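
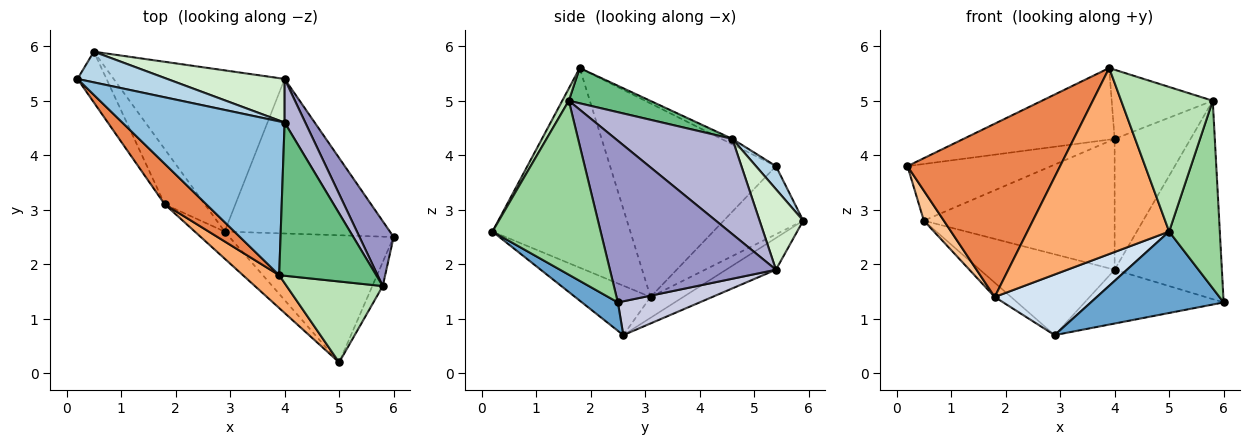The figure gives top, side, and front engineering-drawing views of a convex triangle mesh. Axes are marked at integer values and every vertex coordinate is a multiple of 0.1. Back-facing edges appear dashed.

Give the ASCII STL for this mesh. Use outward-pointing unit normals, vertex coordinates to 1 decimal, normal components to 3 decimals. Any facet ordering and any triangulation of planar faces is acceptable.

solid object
 facet normal 0.144 -0.534 -0.833
  outer loop
   vertex 2.9 2.6 0.7
   vertex 6.0 2.5 1.3
   vertex 5.0 0.2 2.6
  endloop
 endfacet
 facet normal -0.030 0.422 0.906
  outer loop
   vertex 4.0 4.6 4.3
   vertex 0.2 5.4 3.8
   vertex 3.9 1.8 5.6
  endloop
 endfacet
 facet normal 0.122 0.873 0.473
  outer loop
   vertex 0.5 5.9 2.8
   vertex 0.2 5.4 3.8
   vertex 4.0 4.6 4.3
  endloop
 endfacet
 facet normal -0.559 -0.757 -0.338
  outer loop
   vertex 1.8 3.1 1.4
   vertex 2.9 2.6 0.7
   vertex 5.0 0.2 2.6
  endloop
 endfacet
 facet normal -0.727 -0.669 0.156
  outer loop
   vertex 1.8 3.1 1.4
   vertex 3.9 1.8 5.6
   vertex 0.2 5.4 3.8
  endloop
 endfacet
 facet normal -0.692 -0.711 0.126
  outer loop
   vertex 1.8 3.1 1.4
   vertex 5.0 0.2 2.6
   vertex 3.9 1.8 5.6
  endloop
 endfacet
 facet normal -0.896 -0.225 -0.382
  outer loop
   vertex 1.8 3.1 1.4
   vertex 0.2 5.4 3.8
   vertex 0.5 5.9 2.8
  endloop
 endfacet
 facet normal -0.449 0.224 -0.865
  outer loop
   vertex 1.8 3.1 1.4
   vertex 0.5 5.9 2.8
   vertex 2.9 2.6 0.7
  endloop
 endfacet
 facet normal 0.314 0.391 0.865
  outer loop
   vertex 5.8 1.6 5.0
   vertex 4.0 4.6 4.3
   vertex 3.9 1.8 5.6
  endloop
 endfacet
 facet normal 0.904 -0.424 -0.054
  outer loop
   vertex 5.8 1.6 5.0
   vertex 5.0 0.2 2.6
   vertex 6.0 2.5 1.3
  endloop
 endfacet
 facet normal 0.062 -0.871 0.487
  outer loop
   vertex 5.8 1.6 5.0
   vertex 3.9 1.8 5.6
   vertex 5.0 0.2 2.6
  endloop
 endfacet
 facet normal 0.212 0.927 0.309
  outer loop
   vertex 4.0 5.4 1.9
   vertex 0.5 5.9 2.8
   vertex 4.0 4.6 4.3
  endloop
 endfacet
 facet normal 0.827 0.534 0.175
  outer loop
   vertex 4.0 5.4 1.9
   vertex 5.8 1.6 5.0
   vertex 6.0 2.5 1.3
  endloop
 endfacet
 facet normal 0.825 0.537 0.179
  outer loop
   vertex 4.0 5.4 1.9
   vertex 4.0 4.6 4.3
   vertex 5.8 1.6 5.0
  endloop
 endfacet
 facet normal 0.190 0.323 -0.927
  outer loop
   vertex 4.0 5.4 1.9
   vertex 6.0 2.5 1.3
   vertex 2.9 2.6 0.7
  endloop
 endfacet
 facet normal -0.164 0.442 -0.882
  outer loop
   vertex 4.0 5.4 1.9
   vertex 2.9 2.6 0.7
   vertex 0.5 5.9 2.8
  endloop
 endfacet
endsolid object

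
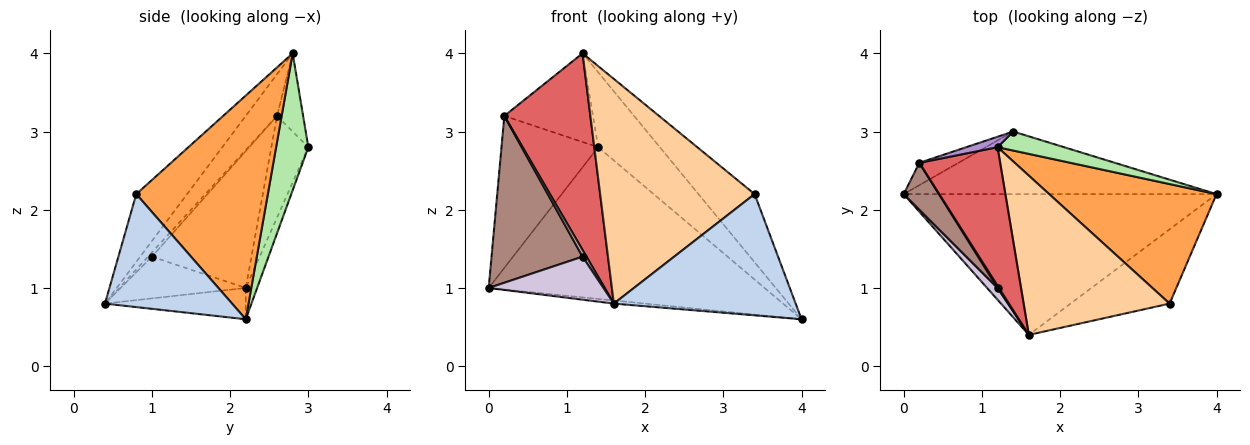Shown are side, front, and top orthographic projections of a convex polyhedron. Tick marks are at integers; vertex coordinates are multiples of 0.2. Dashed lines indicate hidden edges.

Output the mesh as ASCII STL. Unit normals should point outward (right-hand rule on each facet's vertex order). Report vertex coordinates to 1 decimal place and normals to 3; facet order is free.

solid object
 facet normal -0.099 0.022 -0.995
  outer loop
   vertex 1.6 0.4 0.8
   vertex 0.0 2.2 1.0
   vertex 4.0 2.2 0.6
  endloop
 endfacet
 facet normal 0.512 -0.732 -0.449
  outer loop
   vertex 3.4 0.8 2.2
   vertex 1.6 0.4 0.8
   vertex 4.0 2.2 0.6
  endloop
 endfacet
 facet normal 0.758 0.323 0.567
  outer loop
   vertex 3.4 0.8 2.2
   vertex 4.0 2.2 0.6
   vertex 1.2 2.8 4.0
  endloop
 endfacet
 facet normal -0.259 -0.788 0.559
  outer loop
   vertex 3.4 0.8 2.2
   vertex 1.2 2.8 4.0
   vertex 1.6 0.4 0.8
  endloop
 endfacet
 facet normal -0.038 0.924 -0.381
  outer loop
   vertex 1.4 3.0 2.8
   vertex 4.0 2.2 0.6
   vertex 0.0 2.2 1.0
  endloop
 endfacet
 facet normal 0.452 0.865 0.219
  outer loop
   vertex 1.4 3.0 2.8
   vertex 1.2 2.8 4.0
   vertex 4.0 2.2 0.6
  endloop
 endfacet
 facet normal -0.285 -0.784 0.552
  outer loop
   vertex 0.2 2.6 3.2
   vertex 1.6 0.4 0.8
   vertex 1.2 2.8 4.0
  endloop
 endfacet
 facet normal -0.354 0.925 -0.136
  outer loop
   vertex 0.2 2.6 3.2
   vertex 1.4 3.0 2.8
   vertex 0.0 2.2 1.0
  endloop
 endfacet
 facet normal -0.280 0.953 0.112
  outer loop
   vertex 0.2 2.6 3.2
   vertex 1.2 2.8 4.0
   vertex 1.4 3.0 2.8
  endloop
 endfacet
 facet normal -0.725 -0.665 0.181
  outer loop
   vertex 1.2 1.0 1.4
   vertex 0.0 2.2 1.0
   vertex 1.6 0.4 0.8
  endloop
 endfacet
 facet normal -0.725 -0.663 0.186
  outer loop
   vertex 1.2 1.0 1.4
   vertex 0.2 2.6 3.2
   vertex 0.0 2.2 1.0
  endloop
 endfacet
 facet normal -0.688 -0.688 0.229
  outer loop
   vertex 1.2 1.0 1.4
   vertex 1.6 0.4 0.8
   vertex 0.2 2.6 3.2
  endloop
 endfacet
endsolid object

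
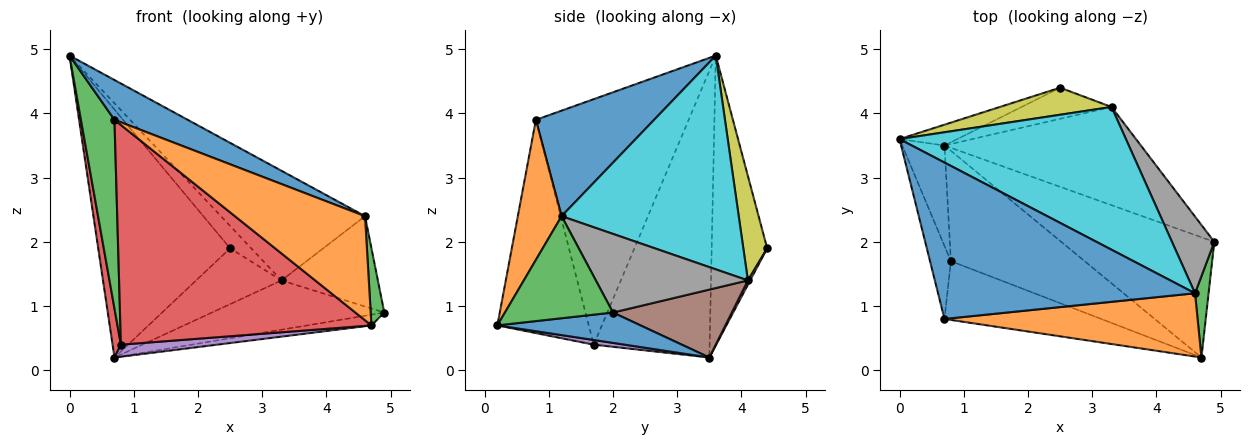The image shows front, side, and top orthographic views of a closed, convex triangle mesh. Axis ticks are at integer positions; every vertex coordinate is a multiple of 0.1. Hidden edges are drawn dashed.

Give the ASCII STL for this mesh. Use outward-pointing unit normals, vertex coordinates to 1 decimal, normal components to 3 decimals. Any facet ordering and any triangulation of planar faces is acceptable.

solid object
 facet normal 0.194 0.087 -0.977
  outer loop
   vertex 0.7 3.5 0.2
   vertex 4.9 2.0 0.9
   vertex 4.7 0.2 0.7
  endloop
 endfacet
 facet normal -0.387 0.919 -0.077
  outer loop
   vertex 2.5 4.4 1.9
   vertex 0.7 3.5 0.2
   vertex 0.0 3.6 4.9
  endloop
 endfacet
 facet normal 0.984 -0.124 0.131
  outer loop
   vertex 4.6 1.2 2.4
   vertex 4.7 0.2 0.7
   vertex 4.9 2.0 0.9
  endloop
 endfacet
 facet normal -0.987 -0.071 -0.145
  outer loop
   vertex 0.8 1.7 0.4
   vertex 0.0 3.6 4.9
   vertex 0.7 3.5 0.2
  endloop
 endfacet
 facet normal 0.035 -0.108 -0.993
  outer loop
   vertex 0.8 1.7 0.4
   vertex 0.7 3.5 0.2
   vertex 4.7 0.2 0.7
  endloop
 endfacet
 facet normal 0.295 0.428 -0.854
  outer loop
   vertex 3.3 4.1 1.4
   vertex 4.9 2.0 0.9
   vertex 0.7 3.5 0.2
  endloop
 endfacet
 facet normal 0.023 0.873 -0.487
  outer loop
   vertex 3.3 4.1 1.4
   vertex 0.7 3.5 0.2
   vertex 2.5 4.4 1.9
  endloop
 endfacet
 facet normal 0.769 0.487 0.414
  outer loop
   vertex 3.3 4.1 1.4
   vertex 4.6 1.2 2.4
   vertex 4.9 2.0 0.9
  endloop
 endfacet
 facet normal 0.585 0.517 0.625
  outer loop
   vertex 3.3 4.1 1.4
   vertex 2.5 4.4 1.9
   vertex 0.0 3.6 4.9
  endloop
 endfacet
 facet normal 0.599 0.488 0.635
  outer loop
   vertex 3.3 4.1 1.4
   vertex 0.0 3.6 4.9
   vertex 4.6 1.2 2.4
  endloop
 endfacet
 facet normal 0.370 -0.229 0.900
  outer loop
   vertex 0.7 0.8 3.9
   vertex 4.6 1.2 2.4
   vertex 0.0 3.6 4.9
  endloop
 endfacet
 facet normal 0.276 -0.821 0.499
  outer loop
   vertex 0.7 0.8 3.9
   vertex 4.7 0.2 0.7
   vertex 4.6 1.2 2.4
  endloop
 endfacet
 facet normal -0.973 -0.214 -0.083
  outer loop
   vertex 0.7 0.8 3.9
   vertex 0.0 3.6 4.9
   vertex 0.8 1.7 0.4
  endloop
 endfacet
 facet normal -0.332 -0.911 -0.244
  outer loop
   vertex 0.7 0.8 3.9
   vertex 0.8 1.7 0.4
   vertex 4.7 0.2 0.7
  endloop
 endfacet
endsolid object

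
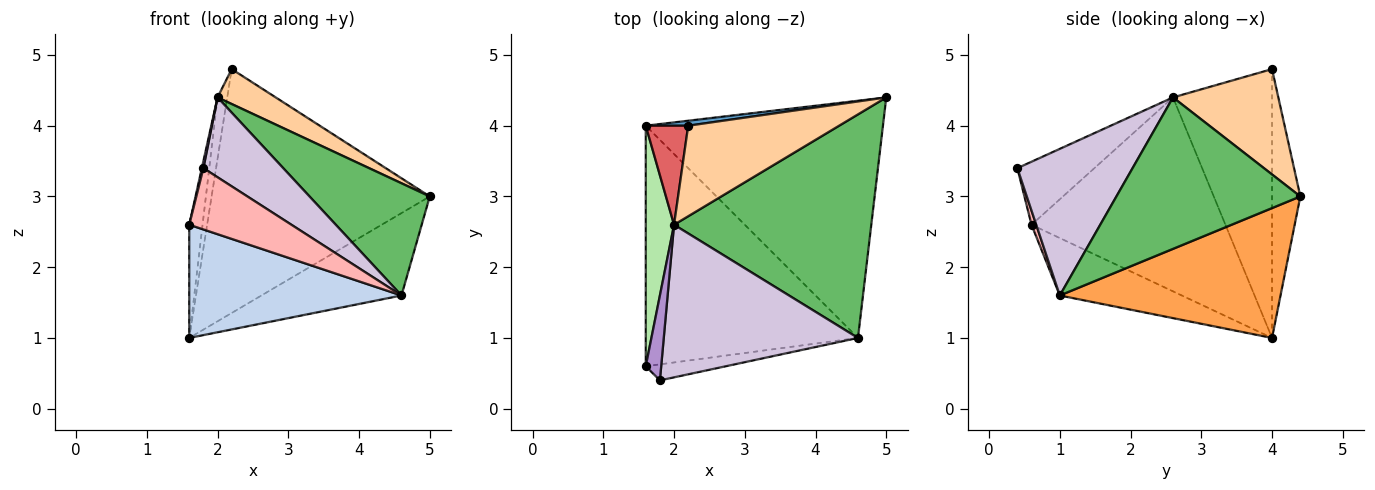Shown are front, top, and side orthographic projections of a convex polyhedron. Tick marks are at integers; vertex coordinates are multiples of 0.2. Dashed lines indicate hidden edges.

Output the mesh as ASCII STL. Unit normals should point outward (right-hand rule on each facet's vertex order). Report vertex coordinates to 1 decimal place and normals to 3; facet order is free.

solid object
 facet normal -0.129 0.991 0.020
  outer loop
   vertex 2.2 4.0 4.8
   vertex 5.0 4.4 3.0
   vertex 1.6 4.0 1.0
  endloop
 endfacet
 facet normal -0.238 -0.414 -0.879
  outer loop
   vertex 4.6 1.0 1.6
   vertex 1.6 0.6 2.6
   vertex 1.6 4.0 1.0
  endloop
 endfacet
 facet normal 0.459 0.291 -0.839
  outer loop
   vertex 4.6 1.0 1.6
   vertex 1.6 4.0 1.0
   vertex 5.0 4.4 3.0
  endloop
 endfacet
 facet normal 0.546 -0.301 0.782
  outer loop
   vertex 2.0 2.6 4.4
   vertex 5.0 4.4 3.0
   vertex 2.2 4.0 4.8
  endloop
 endfacet
 facet normal 0.566 -0.370 0.737
  outer loop
   vertex 2.0 2.6 4.4
   vertex 4.6 1.0 1.6
   vertex 5.0 4.4 3.0
  endloop
 endfacet
 facet normal -0.987 0.068 0.144
  outer loop
   vertex 2.0 2.6 4.4
   vertex 1.6 4.0 1.0
   vertex 1.6 0.6 2.6
  endloop
 endfacet
 facet normal -0.983 0.096 0.155
  outer loop
   vertex 2.0 2.6 4.4
   vertex 2.2 4.0 4.8
   vertex 1.6 4.0 1.0
  endloop
 endfacet
 facet normal 0.045 -0.966 -0.253
  outer loop
   vertex 1.8 0.4 3.4
   vertex 1.6 0.6 2.6
   vertex 4.6 1.0 1.6
  endloop
 endfacet
 facet normal -0.971 -0.020 0.238
  outer loop
   vertex 1.8 0.4 3.4
   vertex 2.0 2.6 4.4
   vertex 1.6 0.6 2.6
  endloop
 endfacet
 facet normal 0.556 -0.385 0.736
  outer loop
   vertex 1.8 0.4 3.4
   vertex 4.6 1.0 1.6
   vertex 2.0 2.6 4.4
  endloop
 endfacet
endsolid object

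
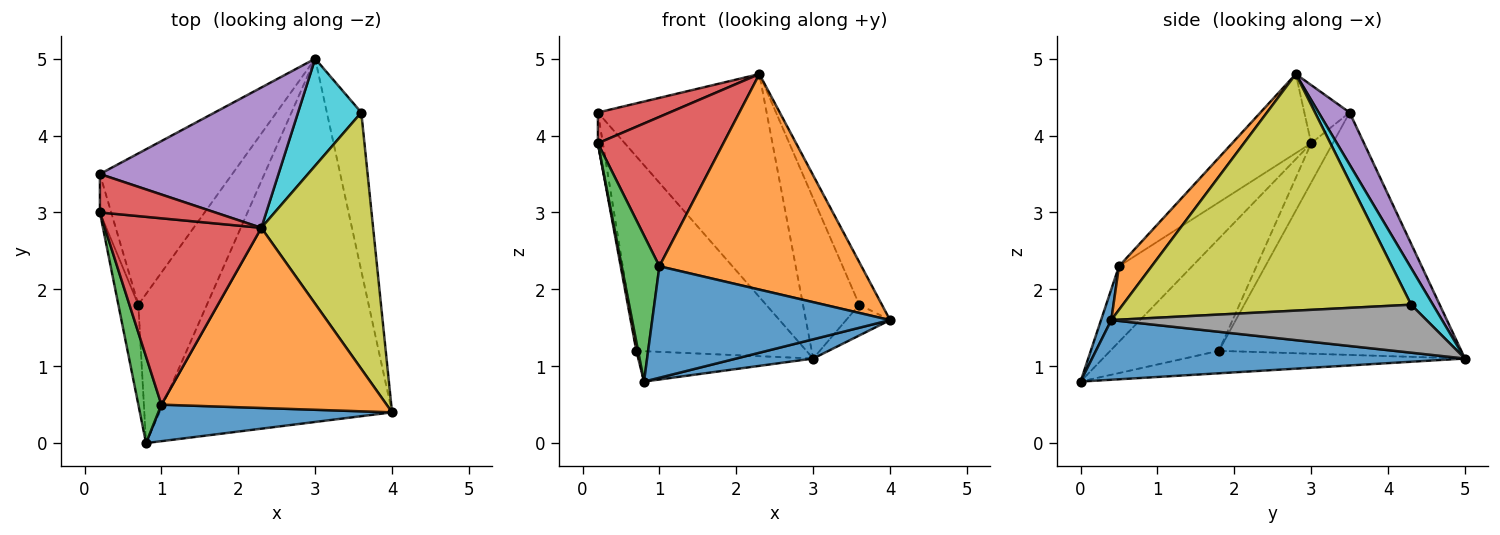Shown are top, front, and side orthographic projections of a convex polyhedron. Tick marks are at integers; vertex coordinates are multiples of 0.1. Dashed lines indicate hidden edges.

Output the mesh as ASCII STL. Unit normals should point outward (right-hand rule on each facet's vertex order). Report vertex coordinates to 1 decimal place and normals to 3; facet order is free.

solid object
 facet normal 0.248 -0.051 -0.967
  outer loop
   vertex 0.8 0.0 0.8
   vertex 3.0 5.0 1.1
   vertex 4.0 0.4 1.6
  endloop
 endfacet
 facet normal -0.984 -0.016 -0.175
  outer loop
   vertex 0.7 1.8 1.2
   vertex 0.8 0.0 0.8
   vertex 0.2 3.0 3.9
  endloop
 endfacet
 facet normal -0.305 0.190 -0.933
  outer loop
   vertex 0.7 1.8 1.2
   vertex 3.0 5.0 1.1
   vertex 0.8 0.0 0.8
  endloop
 endfacet
 facet normal -0.367 -0.581 0.726
  outer loop
   vertex 0.2 3.5 4.3
   vertex 0.2 3.0 3.9
   vertex 2.3 2.8 4.8
  endloop
 endfacet
 facet normal 0.153 0.836 0.526
  outer loop
   vertex 0.2 3.5 4.3
   vertex 2.3 2.8 4.8
   vertex 3.0 5.0 1.1
  endloop
 endfacet
 facet normal -0.938 0.216 -0.270
  outer loop
   vertex 0.2 3.5 4.3
   vertex 0.7 1.8 1.2
   vertex 0.2 3.0 3.9
  endloop
 endfacet
 facet normal -0.747 0.524 -0.408
  outer loop
   vertex 0.2 3.5 4.3
   vertex 3.0 5.0 1.1
   vertex 0.7 1.8 1.2
  endloop
 endfacet
 facet normal 0.807 0.113 -0.579
  outer loop
   vertex 3.6 4.3 1.8
   vertex 4.0 0.4 1.6
   vertex 3.0 5.0 1.1
  endloop
 endfacet
 facet normal 0.902 0.071 0.426
  outer loop
   vertex 3.6 4.3 1.8
   vertex 2.3 2.8 4.8
   vertex 4.0 0.4 1.6
  endloop
 endfacet
 facet normal 0.307 0.792 0.529
  outer loop
   vertex 3.6 4.3 1.8
   vertex 3.0 5.0 1.1
   vertex 2.3 2.8 4.8
  endloop
 endfacet
 facet normal 0.041 -0.950 0.311
  outer loop
   vertex 1.0 0.5 2.3
   vertex 0.8 0.0 0.8
   vertex 4.0 0.4 1.6
  endloop
 endfacet
 facet normal 0.123 -0.761 0.636
  outer loop
   vertex 1.0 0.5 2.3
   vertex 4.0 0.4 1.6
   vertex 2.3 2.8 4.8
  endloop
 endfacet
 facet normal -0.858 -0.442 0.262
  outer loop
   vertex 1.0 0.5 2.3
   vertex 0.2 3.0 3.9
   vertex 0.8 0.0 0.8
  endloop
 endfacet
 facet normal -0.367 -0.582 0.726
  outer loop
   vertex 1.0 0.5 2.3
   vertex 2.3 2.8 4.8
   vertex 0.2 3.0 3.9
  endloop
 endfacet
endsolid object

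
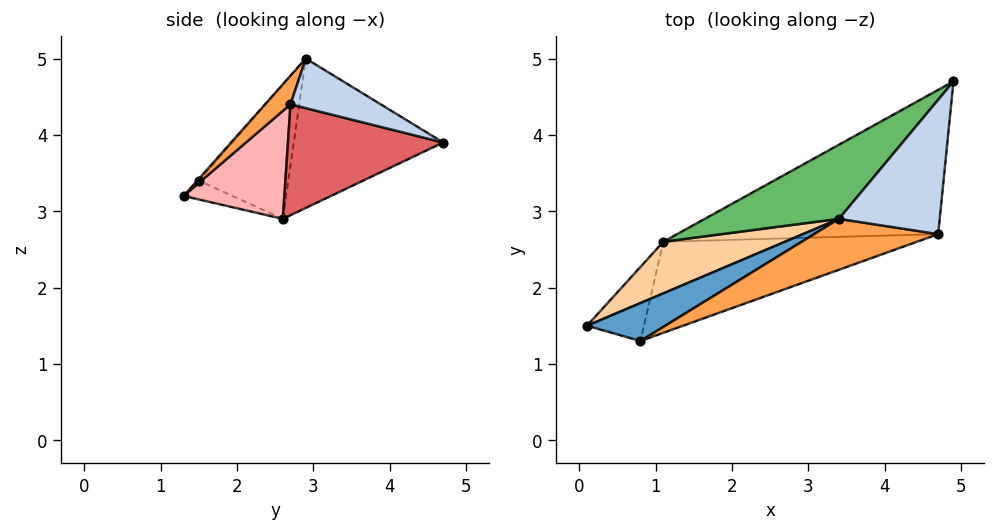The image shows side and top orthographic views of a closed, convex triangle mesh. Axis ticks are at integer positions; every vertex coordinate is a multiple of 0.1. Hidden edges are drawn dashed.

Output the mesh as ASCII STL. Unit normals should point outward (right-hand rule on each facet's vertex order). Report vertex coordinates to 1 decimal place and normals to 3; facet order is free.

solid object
 facet normal -0.017 -0.735 0.678
  outer loop
   vertex 0.8 1.3 3.2
   vertex 3.4 2.9 5.0
   vertex 0.1 1.5 3.4
  endloop
 endfacet
 facet normal 0.435 0.177 0.883
  outer loop
   vertex 4.7 2.7 4.4
   vertex 4.9 4.7 3.9
   vertex 3.4 2.9 5.0
  endloop
 endfacet
 facet normal 0.127 -0.825 0.550
  outer loop
   vertex 4.7 2.7 4.4
   vertex 3.4 2.9 5.0
   vertex 0.8 1.3 3.2
  endloop
 endfacet
 facet normal -0.529 0.699 0.480
  outer loop
   vertex 1.1 2.6 2.9
   vertex 0.1 1.5 3.4
   vertex 3.4 2.9 5.0
  endloop
 endfacet
 facet normal -0.519 0.717 0.466
  outer loop
   vertex 1.1 2.6 2.9
   vertex 3.4 2.9 5.0
   vertex 4.9 4.7 3.9
  endloop
 endfacet
 facet normal -0.310 -0.145 -0.940
  outer loop
   vertex 1.1 2.6 2.9
   vertex 0.8 1.3 3.2
   vertex 0.1 1.5 3.4
  endloop
 endfacet
 facet normal 0.378 -0.260 -0.889
  outer loop
   vertex 1.1 2.6 2.9
   vertex 4.9 4.7 3.9
   vertex 4.7 2.7 4.4
  endloop
 endfacet
 facet normal 0.375 -0.290 -0.881
  outer loop
   vertex 1.1 2.6 2.9
   vertex 4.7 2.7 4.4
   vertex 0.8 1.3 3.2
  endloop
 endfacet
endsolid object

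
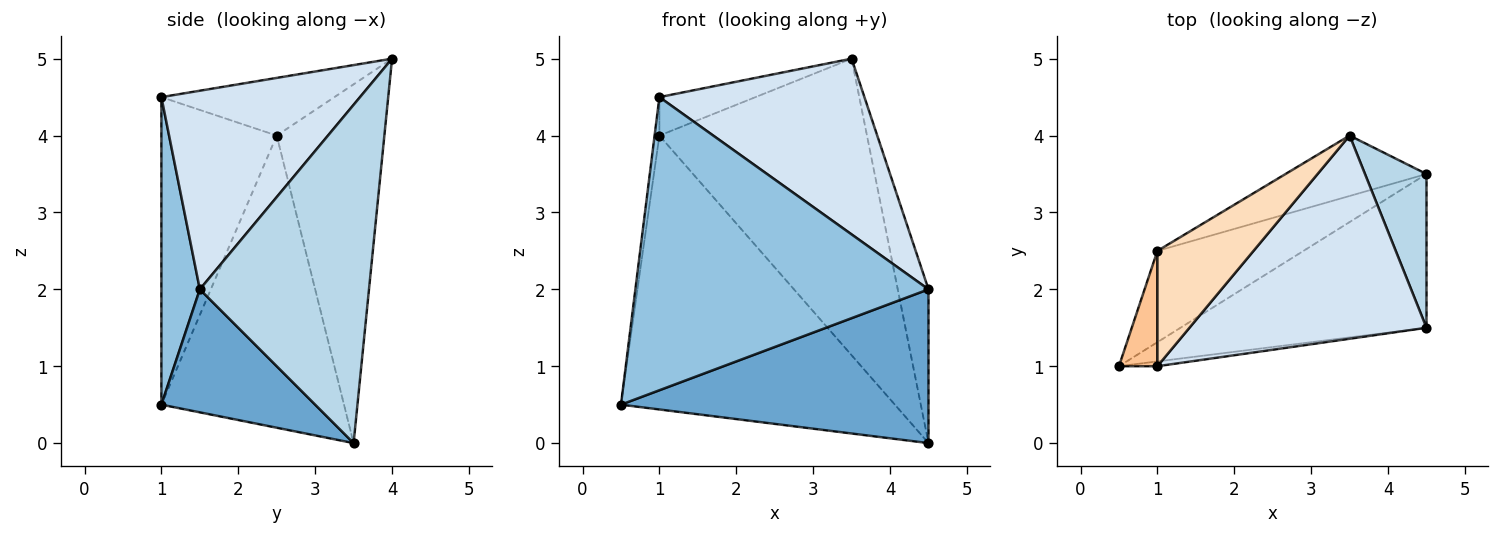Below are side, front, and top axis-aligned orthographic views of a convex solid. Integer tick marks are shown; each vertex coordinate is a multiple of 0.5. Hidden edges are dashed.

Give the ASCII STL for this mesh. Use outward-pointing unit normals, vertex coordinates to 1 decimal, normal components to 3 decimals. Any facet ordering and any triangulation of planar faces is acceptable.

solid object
 facet normal 0.333 -0.667 -0.667
  outer loop
   vertex 4.5 1.5 2.0
   vertex 0.5 1.0 0.5
   vertex 4.5 3.5 0.0
  endloop
 endfacet
 facet normal 0.130 -0.991 -0.016
  outer loop
   vertex 4.5 1.5 2.0
   vertex 1.0 1.0 4.5
   vertex 0.5 1.0 0.5
  endloop
 endfacet
 facet normal 0.968 0.176 0.176
  outer loop
   vertex 4.5 1.5 2.0
   vertex 4.5 3.5 0.0
   vertex 3.5 4.0 5.0
  endloop
 endfacet
 facet normal 0.535 -0.553 0.639
  outer loop
   vertex 4.5 1.5 2.0
   vertex 3.5 4.0 5.0
   vertex 1.0 1.0 4.5
  endloop
 endfacet
 facet normal -0.535 0.802 -0.267
  outer loop
   vertex 1.0 2.5 4.0
   vertex 4.5 3.5 0.0
   vertex 0.5 1.0 0.5
  endloop
 endfacet
 facet normal -0.453 0.874 -0.178
  outer loop
   vertex 1.0 2.5 4.0
   vertex 3.5 4.0 5.0
   vertex 4.5 3.5 0.0
  endloop
 endfacet
 facet normal -0.991 0.041 0.124
  outer loop
   vertex 1.0 2.5 4.0
   vertex 0.5 1.0 0.5
   vertex 1.0 1.0 4.5
  endloop
 endfacet
 facet normal -0.495 0.275 0.824
  outer loop
   vertex 1.0 2.5 4.0
   vertex 1.0 1.0 4.5
   vertex 3.5 4.0 5.0
  endloop
 endfacet
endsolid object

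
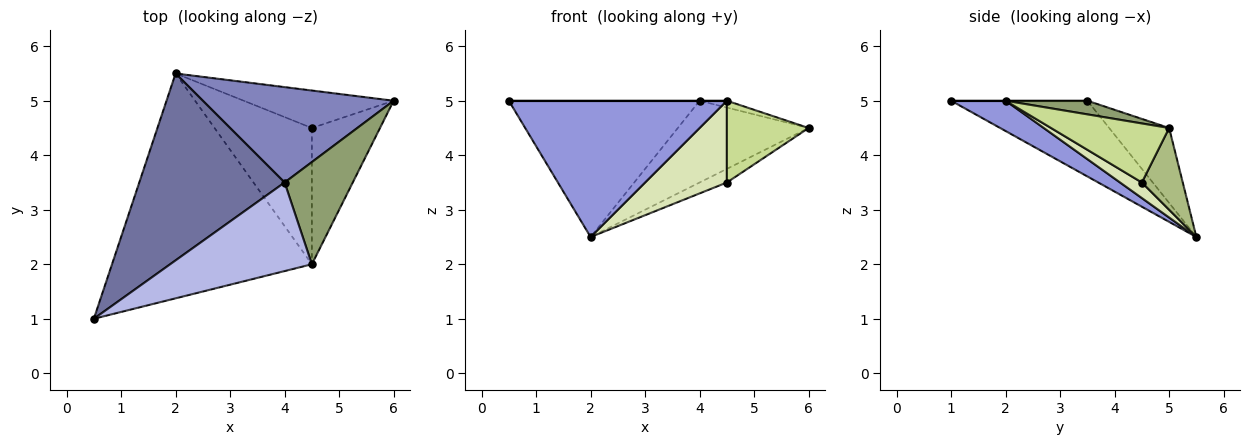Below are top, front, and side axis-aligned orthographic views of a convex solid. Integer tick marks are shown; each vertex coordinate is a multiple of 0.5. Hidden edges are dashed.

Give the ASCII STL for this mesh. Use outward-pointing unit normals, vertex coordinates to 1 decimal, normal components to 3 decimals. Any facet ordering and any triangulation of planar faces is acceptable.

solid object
 facet normal -0.388 0.543 0.745
  outer loop
   vertex 4.0 3.5 5.0
   vertex 2.0 5.5 2.5
   vertex 0.5 1.0 5.0
  endloop
 endfacet
 facet normal -0.286 0.624 0.728
  outer loop
   vertex 4.0 3.5 5.0
   vertex 6.0 5.0 4.5
   vertex 2.0 5.5 2.5
  endloop
 endfacet
 facet normal 0.129 -0.514 -0.848
  outer loop
   vertex 4.5 2.0 5.0
   vertex 0.5 1.0 5.0
   vertex 2.0 5.5 2.5
  endloop
 endfacet
 facet normal 0.000 0.000 1.000
  outer loop
   vertex 4.5 2.0 5.0
   vertex 4.0 3.5 5.0
   vertex 0.5 1.0 5.0
  endloop
 endfacet
 facet normal 0.196 0.065 0.978
  outer loop
   vertex 4.5 2.0 5.0
   vertex 6.0 5.0 4.5
   vertex 4.0 3.5 5.0
  endloop
 endfacet
 facet normal 0.456 0.304 -0.836
  outer loop
   vertex 4.5 4.5 3.5
   vertex 2.0 5.5 2.5
   vertex 6.0 5.0 4.5
  endloop
 endfacet
 facet normal 0.596 -0.413 -0.688
  outer loop
   vertex 4.5 4.5 3.5
   vertex 6.0 5.0 4.5
   vertex 4.5 2.0 5.0
  endloop
 endfacet
 facet normal 0.136 -0.510 -0.850
  outer loop
   vertex 4.5 4.5 3.5
   vertex 4.5 2.0 5.0
   vertex 2.0 5.5 2.5
  endloop
 endfacet
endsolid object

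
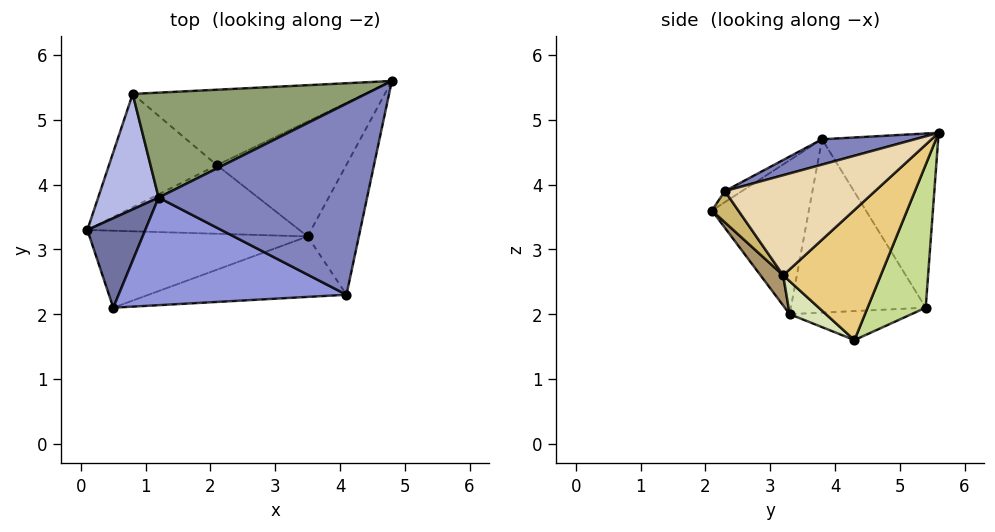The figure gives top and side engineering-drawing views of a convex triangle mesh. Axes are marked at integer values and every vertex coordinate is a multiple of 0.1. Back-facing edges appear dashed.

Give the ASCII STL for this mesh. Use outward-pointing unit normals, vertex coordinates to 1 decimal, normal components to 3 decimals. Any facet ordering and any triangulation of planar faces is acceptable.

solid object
 facet normal -0.925 0.156 0.348
  outer loop
   vertex 1.2 3.8 4.7
   vertex 0.1 3.3 2.0
   vertex 0.5 2.1 3.6
  endloop
 endfacet
 facet normal 0.116 -0.284 0.952
  outer loop
   vertex 4.1 2.3 3.9
   vertex 4.8 5.6 4.8
   vertex 1.2 3.8 4.7
  endloop
 endfacet
 facet normal -0.041 -0.531 0.846
  outer loop
   vertex 4.1 2.3 3.9
   vertex 1.2 3.8 4.7
   vertex 0.5 2.1 3.6
  endloop
 endfacet
 facet normal -0.905 0.287 0.315
  outer loop
   vertex 0.8 5.4 2.1
   vertex 0.1 3.3 2.0
   vertex 1.2 3.8 4.7
  endloop
 endfacet
 facet normal -0.392 0.755 0.525
  outer loop
   vertex 0.8 5.4 2.1
   vertex 1.2 3.8 4.7
   vertex 4.8 5.6 4.8
  endloop
 endfacet
 facet normal -0.257 0.131 -0.957
  outer loop
   vertex 0.8 5.4 2.1
   vertex 2.1 4.3 1.6
   vertex 0.1 3.3 2.0
  endloop
 endfacet
 facet normal 0.370 0.709 -0.600
  outer loop
   vertex 0.8 5.4 2.1
   vertex 4.8 5.6 4.8
   vertex 2.1 4.3 1.6
  endloop
 endfacet
 facet normal 0.126 -0.575 -0.808
  outer loop
   vertex 3.5 3.2 2.6
   vertex 0.1 3.3 2.0
   vertex 2.1 4.3 1.6
  endloop
 endfacet
 facet normal 0.085 -0.787 -0.611
  outer loop
   vertex 3.5 3.2 2.6
   vertex 0.5 2.1 3.6
   vertex 0.1 3.3 2.0
  endloop
 endfacet
 facet normal 0.094 -0.798 -0.596
  outer loop
   vertex 3.5 3.2 2.6
   vertex 4.1 2.3 3.9
   vertex 0.5 2.1 3.6
  endloop
 endfacet
 facet normal 0.686 0.253 -0.682
  outer loop
   vertex 3.5 3.2 2.6
   vertex 2.1 4.3 1.6
   vertex 4.8 5.6 4.8
  endloop
 endfacet
 facet normal 0.888 -0.064 -0.455
  outer loop
   vertex 3.5 3.2 2.6
   vertex 4.8 5.6 4.8
   vertex 4.1 2.3 3.9
  endloop
 endfacet
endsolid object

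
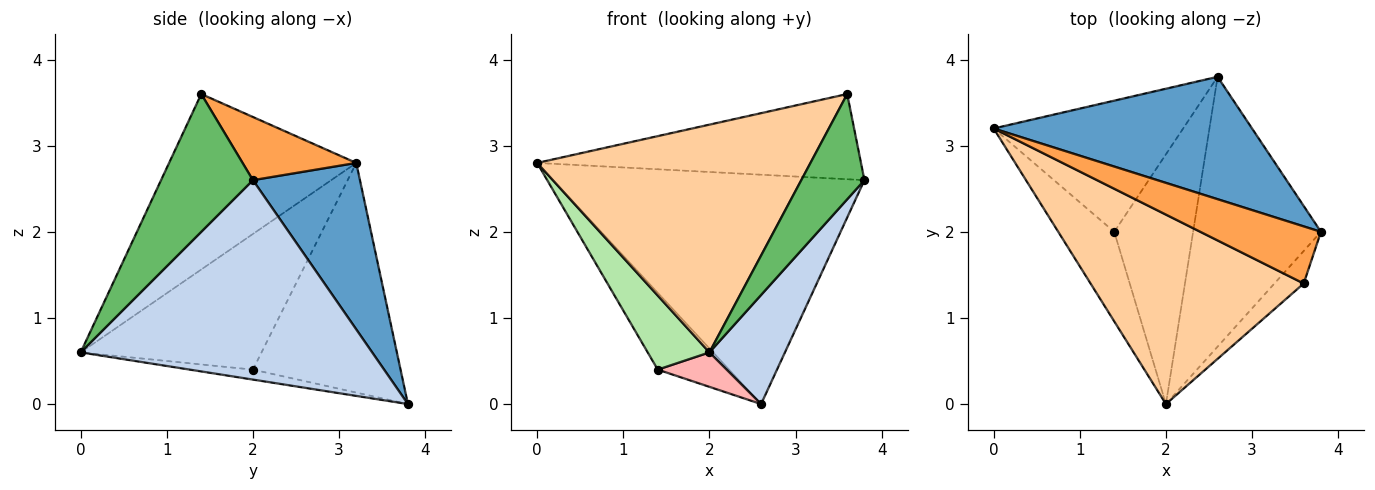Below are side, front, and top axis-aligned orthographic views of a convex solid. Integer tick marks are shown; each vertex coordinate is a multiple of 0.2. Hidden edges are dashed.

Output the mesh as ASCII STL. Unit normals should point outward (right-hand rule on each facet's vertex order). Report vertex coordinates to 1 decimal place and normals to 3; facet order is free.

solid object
 facet normal 0.290 0.844 0.450
  outer loop
   vertex 2.6 3.8 0.0
   vertex 0.0 3.2 2.8
   vertex 3.8 2.0 2.6
  endloop
 endfacet
 facet normal 0.823 -0.213 -0.527
  outer loop
   vertex 2.6 3.8 0.0
   vertex 3.8 2.0 2.6
   vertex 2.0 0.0 0.6
  endloop
 endfacet
 facet normal 0.280 0.797 0.534
  outer loop
   vertex 3.6 1.4 3.6
   vertex 3.8 2.0 2.6
   vertex 0.0 3.2 2.8
  endloop
 endfacet
 facet normal -0.466 -0.680 0.566
  outer loop
   vertex 3.6 1.4 3.6
   vertex 0.0 3.2 2.8
   vertex 2.0 0.0 0.6
  endloop
 endfacet
 facet normal 0.812 -0.558 -0.172
  outer loop
   vertex 3.6 1.4 3.6
   vertex 2.0 0.0 0.6
   vertex 3.8 2.0 2.6
  endloop
 endfacet
 facet normal -0.882 -0.301 -0.364
  outer loop
   vertex 1.4 2.0 0.4
   vertex 2.0 0.0 0.6
   vertex 0.0 3.2 2.8
  endloop
 endfacet
 facet normal -0.723 0.349 -0.596
  outer loop
   vertex 1.4 2.0 0.4
   vertex 0.0 3.2 2.8
   vertex 2.6 3.8 0.0
  endloop
 endfacet
 facet normal -0.124 -0.136 -0.983
  outer loop
   vertex 1.4 2.0 0.4
   vertex 2.6 3.8 0.0
   vertex 2.0 0.0 0.6
  endloop
 endfacet
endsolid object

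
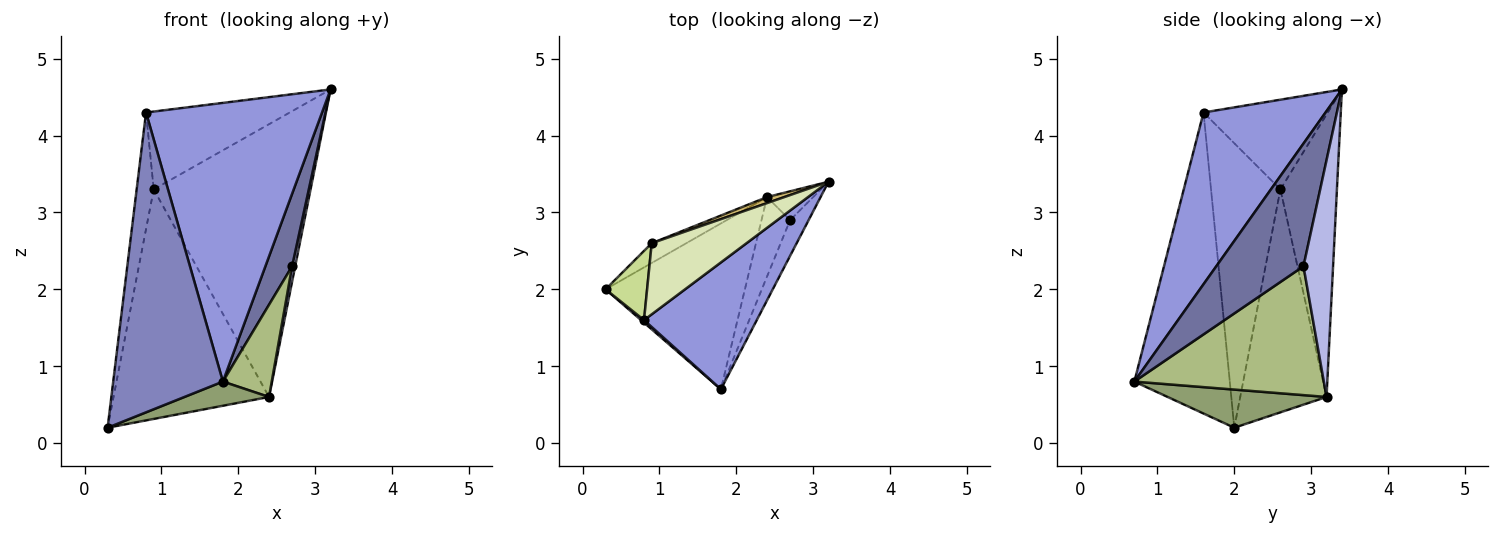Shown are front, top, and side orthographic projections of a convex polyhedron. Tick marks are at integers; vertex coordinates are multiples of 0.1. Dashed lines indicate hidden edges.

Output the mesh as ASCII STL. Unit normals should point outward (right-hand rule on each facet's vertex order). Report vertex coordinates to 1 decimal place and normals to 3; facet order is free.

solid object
 facet normal 0.946 -0.290 -0.143
  outer loop
   vertex 2.7 2.9 2.3
   vertex 3.2 3.4 4.6
   vertex 1.8 0.7 0.8
  endloop
 endfacet
 facet normal -0.656 -0.754 0.006
  outer loop
   vertex 0.8 1.6 4.3
   vertex 0.3 2.0 0.2
   vertex 1.8 0.7 0.8
  endloop
 endfacet
 facet normal 0.534 -0.770 0.350
  outer loop
   vertex 0.8 1.6 4.3
   vertex 1.8 0.7 0.8
   vertex 3.2 3.4 4.6
  endloop
 endfacet
 facet normal 0.976 -0.101 -0.190
  outer loop
   vertex 2.4 3.2 0.6
   vertex 3.2 3.4 4.6
   vertex 2.7 2.9 2.3
  endloop
 endfacet
 facet normal 0.261 -0.139 -0.955
  outer loop
   vertex 2.4 3.2 0.6
   vertex 1.8 0.7 0.8
   vertex 0.3 2.0 0.2
  endloop
 endfacet
 facet normal 0.947 -0.244 -0.210
  outer loop
   vertex 2.4 3.2 0.6
   vertex 2.7 2.9 2.3
   vertex 1.8 0.7 0.8
  endloop
 endfacet
 facet normal -0.961 0.236 0.140
  outer loop
   vertex 0.9 2.6 3.3
   vertex 0.3 2.0 0.2
   vertex 0.8 1.6 4.3
  endloop
 endfacet
 facet normal -0.538 0.622 0.569
  outer loop
   vertex 0.9 2.6 3.3
   vertex 0.8 1.6 4.3
   vertex 3.2 3.4 4.6
  endloop
 endfacet
 facet normal -0.484 0.872 -0.075
  outer loop
   vertex 0.9 2.6 3.3
   vertex 2.4 3.2 0.6
   vertex 0.3 2.0 0.2
  endloop
 endfacet
 facet normal -0.339 0.941 0.021
  outer loop
   vertex 0.9 2.6 3.3
   vertex 3.2 3.4 4.6
   vertex 2.4 3.2 0.6
  endloop
 endfacet
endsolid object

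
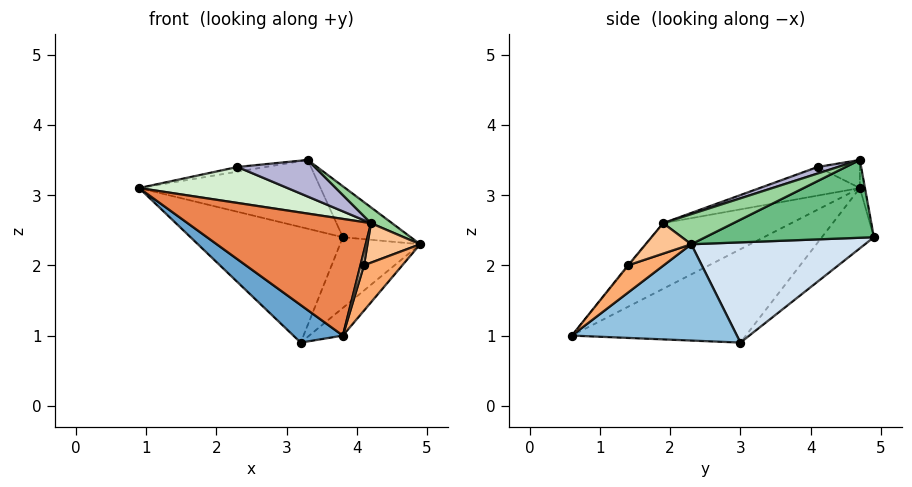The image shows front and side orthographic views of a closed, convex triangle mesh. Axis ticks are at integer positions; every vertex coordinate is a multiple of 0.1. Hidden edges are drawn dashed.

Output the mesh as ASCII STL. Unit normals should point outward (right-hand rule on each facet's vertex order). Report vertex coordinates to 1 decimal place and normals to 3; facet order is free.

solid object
 facet normal -0.753 -0.214 -0.622
  outer loop
   vertex 3.2 3.0 0.9
   vertex 3.8 0.6 1.0
   vertex 0.9 4.7 3.1
  endloop
 endfacet
 facet normal 0.662 0.135 -0.737
  outer loop
   vertex 3.2 3.0 0.9
   vertex 4.9 2.3 2.3
   vertex 3.8 0.6 1.0
  endloop
 endfacet
 facet normal -0.221 0.646 -0.730
  outer loop
   vertex 3.8 4.9 2.4
   vertex 3.2 3.0 0.9
   vertex 0.9 4.7 3.1
  endloop
 endfacet
 facet normal 0.677 0.312 -0.666
  outer loop
   vertex 3.8 4.9 2.4
   vertex 4.9 2.3 2.3
   vertex 3.2 3.0 0.9
  endloop
 endfacet
 facet normal -0.445 -0.637 0.629
  outer loop
   vertex 4.2 1.9 2.6
   vertex 0.9 4.7 3.1
   vertex 3.8 0.6 1.0
  endloop
 endfacet
 facet normal 0.636 -0.684 0.357
  outer loop
   vertex 4.1 1.4 2.0
   vertex 3.8 0.6 1.0
   vertex 4.9 2.3 2.3
  endloop
 endfacet
 facet normal 0.581 -0.670 0.462
  outer loop
   vertex 4.1 1.4 2.0
   vertex 4.9 2.3 2.3
   vertex 4.2 1.9 2.6
  endloop
 endfacet
 facet normal -0.185 -0.740 0.647
  outer loop
   vertex 4.1 1.4 2.0
   vertex 4.2 1.9 2.6
   vertex 3.8 0.6 1.0
  endloop
 endfacet
 facet normal 0.833 0.336 0.440
  outer loop
   vertex 3.3 4.7 3.5
   vertex 4.9 2.3 2.3
   vertex 3.8 4.9 2.4
  endloop
 endfacet
 facet normal 0.455 -0.137 0.880
  outer loop
   vertex 3.3 4.7 3.5
   vertex 4.2 1.9 2.6
   vertex 4.9 2.3 2.3
  endloop
 endfacet
 facet normal -0.028 0.986 0.167
  outer loop
   vertex 3.3 4.7 3.5
   vertex 3.8 4.9 2.4
   vertex 0.9 4.7 3.1
  endloop
 endfacet
 facet normal -0.405 -0.601 0.689
  outer loop
   vertex 2.3 4.1 3.4
   vertex 0.9 4.7 3.1
   vertex 4.2 1.9 2.6
  endloop
 endfacet
 facet normal -0.163 0.109 0.981
  outer loop
   vertex 2.3 4.1 3.4
   vertex 3.3 4.7 3.5
   vertex 0.9 4.7 3.1
  endloop
 endfacet
 facet normal 0.074 -0.283 0.956
  outer loop
   vertex 2.3 4.1 3.4
   vertex 4.2 1.9 2.6
   vertex 3.3 4.7 3.5
  endloop
 endfacet
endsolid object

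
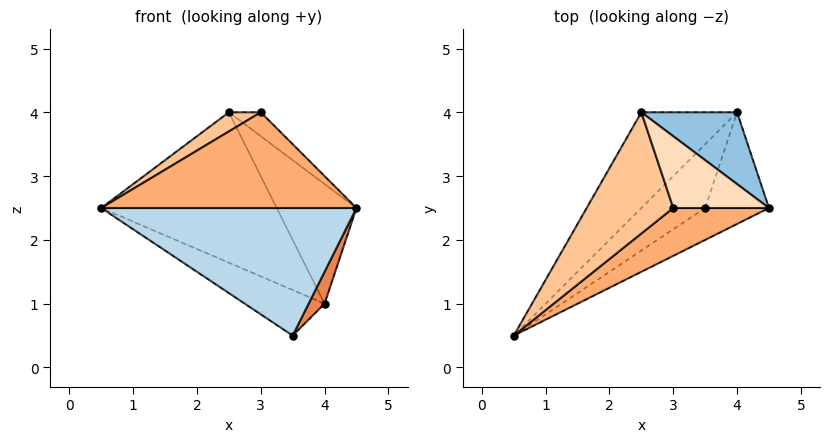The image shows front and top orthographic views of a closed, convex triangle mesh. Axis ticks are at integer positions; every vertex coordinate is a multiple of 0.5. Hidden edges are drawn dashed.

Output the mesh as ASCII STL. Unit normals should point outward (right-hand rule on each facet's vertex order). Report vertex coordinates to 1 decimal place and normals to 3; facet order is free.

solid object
 facet normal -0.732 0.575 -0.366
  outer loop
   vertex 4.0 4.0 1.0
   vertex 0.5 0.5 2.5
   vertex 2.5 4.0 4.0
  endloop
 endfacet
 facet normal 0.717 0.598 0.359
  outer loop
   vertex 4.0 4.0 1.0
   vertex 2.5 4.0 4.0
   vertex 4.5 2.5 2.5
  endloop
 endfacet
 facet normal 0.436 -0.873 -0.218
  outer loop
   vertex 3.5 2.5 0.5
   vertex 4.5 2.5 2.5
   vertex 0.5 0.5 2.5
  endloop
 endfacet
 facet normal -0.681 0.426 -0.596
  outer loop
   vertex 3.5 2.5 0.5
   vertex 0.5 0.5 2.5
   vertex 4.0 4.0 1.0
  endloop
 endfacet
 facet normal 0.885 -0.147 -0.442
  outer loop
   vertex 3.5 2.5 0.5
   vertex 4.0 4.0 1.0
   vertex 4.5 2.5 2.5
  endloop
 endfacet
 facet normal 0.408 -0.816 0.408
  outer loop
   vertex 3.0 2.5 4.0
   vertex 0.5 0.5 2.5
   vertex 4.5 2.5 2.5
  endloop
 endfacet
 facet normal -0.424 -0.141 0.895
  outer loop
   vertex 3.0 2.5 4.0
   vertex 2.5 4.0 4.0
   vertex 0.5 0.5 2.5
  endloop
 endfacet
 facet normal 0.688 0.229 0.688
  outer loop
   vertex 3.0 2.5 4.0
   vertex 4.5 2.5 2.5
   vertex 2.5 4.0 4.0
  endloop
 endfacet
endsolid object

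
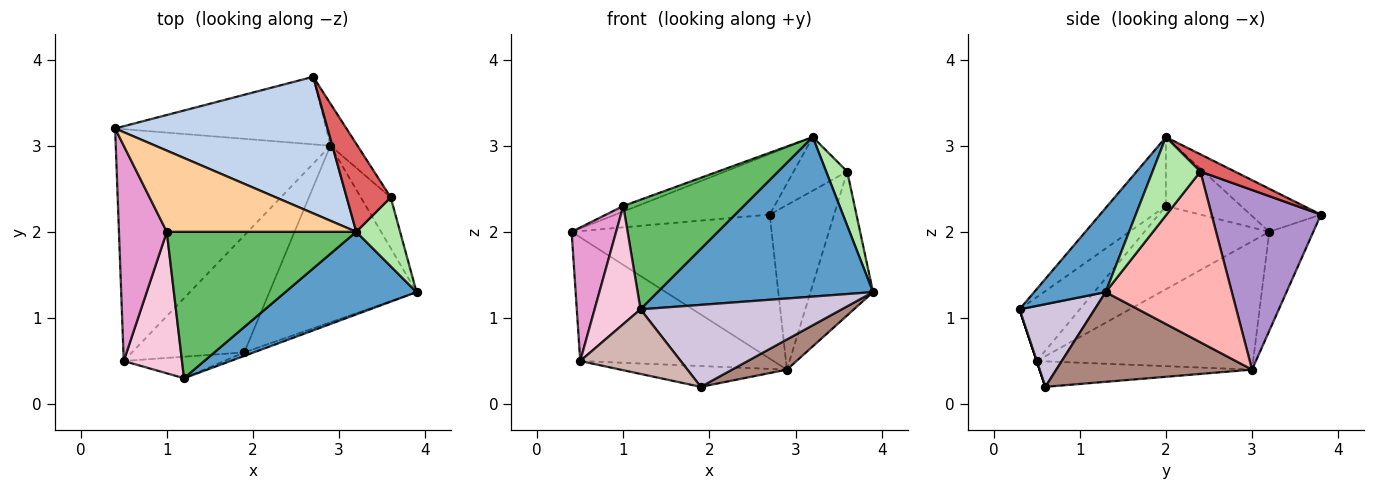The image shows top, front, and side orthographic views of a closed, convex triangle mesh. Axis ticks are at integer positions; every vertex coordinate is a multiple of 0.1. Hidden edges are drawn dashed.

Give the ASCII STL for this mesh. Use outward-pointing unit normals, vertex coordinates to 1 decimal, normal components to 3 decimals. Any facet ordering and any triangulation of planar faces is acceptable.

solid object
 facet normal 0.283 -0.852 0.441
  outer loop
   vertex 3.2 2.0 3.1
   vertex 1.2 0.3 1.1
   vertex 3.9 1.3 1.3
  endloop
 endfacet
 facet normal -0.182 0.399 0.899
  outer loop
   vertex 2.7 3.8 2.2
   vertex 0.4 3.2 2.0
   vertex 3.2 2.0 3.1
  endloop
 endfacet
 facet normal -0.195 0.888 -0.416
  outer loop
   vertex 2.9 3.0 0.4
   vertex 0.4 3.2 2.0
   vertex 2.7 3.8 2.2
  endloop
 endfacet
 facet normal -0.341 0.064 0.938
  outer loop
   vertex 1.0 2.0 2.3
   vertex 3.2 2.0 3.1
   vertex 0.4 3.2 2.0
  endloop
 endfacet
 facet normal -0.279 -0.575 0.769
  outer loop
   vertex 1.0 2.0 2.3
   vertex 1.2 0.3 1.1
   vertex 3.2 2.0 3.1
  endloop
 endfacet
 facet normal 0.815 -0.358 0.456
  outer loop
   vertex 3.6 2.4 2.7
   vertex 3.2 2.0 3.1
   vertex 3.9 1.3 1.3
  endloop
 endfacet
 facet normal 0.317 0.493 0.810
  outer loop
   vertex 3.6 2.4 2.7
   vertex 2.7 3.8 2.2
   vertex 3.2 2.0 3.1
  endloop
 endfacet
 facet normal 0.885 0.439 -0.155
  outer loop
   vertex 3.6 2.4 2.7
   vertex 3.9 1.3 1.3
   vertex 2.9 3.0 0.4
  endloop
 endfacet
 facet normal 0.854 0.503 -0.129
  outer loop
   vertex 3.6 2.4 2.7
   vertex 2.9 3.0 0.4
   vertex 2.7 3.8 2.2
  endloop
 endfacet
 facet normal 0.350 -0.936 -0.040
  outer loop
   vertex 1.9 0.6 0.2
   vertex 3.9 1.3 1.3
   vertex 1.2 0.3 1.1
  endloop
 endfacet
 facet normal 0.515 -0.144 -0.845
  outer loop
   vertex 1.9 0.6 0.2
   vertex 2.9 3.0 0.4
   vertex 3.9 1.3 1.3
  endloop
 endfacet
 facet normal 0.000 -0.949 -0.316
  outer loop
   vertex 0.5 0.5 0.5
   vertex 1.9 0.6 0.2
   vertex 1.2 0.3 1.1
  endloop
 endfacet
 facet normal -0.828 -0.295 0.476
  outer loop
   vertex 0.5 0.5 0.5
   vertex 1.0 2.0 2.3
   vertex 0.4 3.2 2.0
  endloop
 endfacet
 facet normal -0.644 -0.490 0.587
  outer loop
   vertex 0.5 0.5 0.5
   vertex 1.2 0.3 1.1
   vertex 1.0 2.0 2.3
  endloop
 endfacet
 facet normal -0.466 0.416 -0.781
  outer loop
   vertex 0.5 0.5 0.5
   vertex 0.4 3.2 2.0
   vertex 2.9 3.0 0.4
  endloop
 endfacet
 facet normal -0.218 0.171 -0.961
  outer loop
   vertex 0.5 0.5 0.5
   vertex 2.9 3.0 0.4
   vertex 1.9 0.6 0.2
  endloop
 endfacet
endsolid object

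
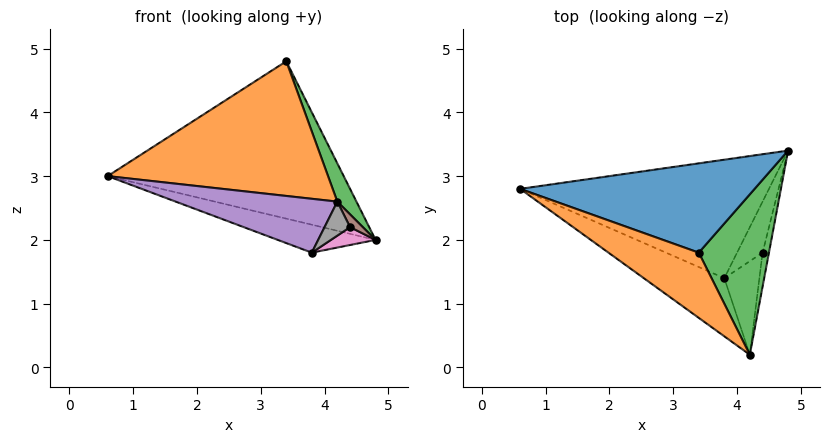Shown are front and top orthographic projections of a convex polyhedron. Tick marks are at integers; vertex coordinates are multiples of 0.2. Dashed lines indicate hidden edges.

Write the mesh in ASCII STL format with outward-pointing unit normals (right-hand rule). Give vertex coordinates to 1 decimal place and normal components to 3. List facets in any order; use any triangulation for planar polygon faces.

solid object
 facet normal -0.007 0.870 0.494
  outer loop
   vertex 3.4 1.8 4.8
   vertex 4.8 3.4 2.0
   vertex 0.6 2.8 3.0
  endloop
 endfacet
 facet normal -0.516 -0.771 0.373
  outer loop
   vertex 3.4 1.8 4.8
   vertex 0.6 2.8 3.0
   vertex 4.2 0.2 2.6
  endloop
 endfacet
 facet normal 0.911 -0.096 0.401
  outer loop
   vertex 3.4 1.8 4.8
   vertex 4.2 0.2 2.6
   vertex 4.8 3.4 2.0
  endloop
 endfacet
 facet normal -0.256 0.222 -0.941
  outer loop
   vertex 3.8 1.4 1.8
   vertex 0.6 2.8 3.0
   vertex 4.8 3.4 2.0
  endloop
 endfacet
 facet normal -0.497 -0.590 -0.637
  outer loop
   vertex 3.8 1.4 1.8
   vertex 4.2 0.2 2.6
   vertex 0.6 2.8 3.0
  endloop
 endfacet
 facet normal 0.683 -0.256 -0.683
  outer loop
   vertex 4.4 1.8 2.2
   vertex 4.8 3.4 2.0
   vertex 4.2 0.2 2.6
  endloop
 endfacet
 facet normal 0.647 -0.252 -0.719
  outer loop
   vertex 4.4 1.8 2.2
   vertex 3.8 1.4 1.8
   vertex 4.8 3.4 2.0
  endloop
 endfacet
 facet normal 0.650 -0.260 -0.715
  outer loop
   vertex 4.4 1.8 2.2
   vertex 4.2 0.2 2.6
   vertex 3.8 1.4 1.8
  endloop
 endfacet
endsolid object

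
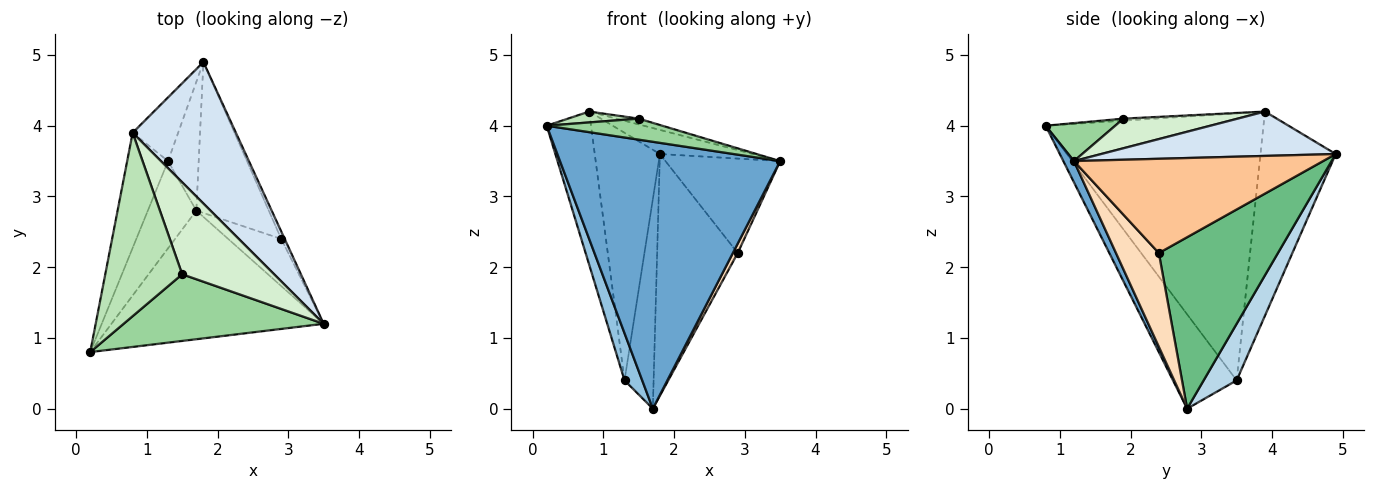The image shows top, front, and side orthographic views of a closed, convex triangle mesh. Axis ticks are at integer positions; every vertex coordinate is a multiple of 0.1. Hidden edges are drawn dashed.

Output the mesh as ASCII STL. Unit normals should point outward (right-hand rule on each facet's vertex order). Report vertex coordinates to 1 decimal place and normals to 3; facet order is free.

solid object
 facet normal 0.043 -0.900 -0.434
  outer loop
   vertex 1.7 2.8 0.0
   vertex 3.5 1.2 3.5
   vertex 0.2 0.8 4.0
  endloop
 endfacet
 facet normal -0.863 -0.240 -0.444
  outer loop
   vertex 1.3 3.5 0.4
   vertex 1.7 2.8 0.0
   vertex 0.2 0.8 4.0
  endloop
 endfacet
 facet normal 0.695 0.612 -0.377
  outer loop
   vertex 1.3 3.5 0.4
   vertex 1.8 4.9 3.6
   vertex 1.7 2.8 0.0
  endloop
 endfacet
 facet normal 0.390 0.155 0.908
  outer loop
   vertex 0.8 3.9 4.2
   vertex 3.5 1.2 3.5
   vertex 1.8 4.9 3.6
  endloop
 endfacet
 facet normal -0.969 0.197 -0.148
  outer loop
   vertex 0.8 3.9 4.2
   vertex 1.3 3.5 0.4
   vertex 0.2 0.8 4.0
  endloop
 endfacet
 facet normal -0.745 0.646 -0.166
  outer loop
   vertex 0.8 3.9 4.2
   vertex 1.8 4.9 3.6
   vertex 1.3 3.5 0.4
  endloop
 endfacet
 facet normal 0.908 0.418 -0.033
  outer loop
   vertex 2.9 2.4 2.2
   vertex 1.8 4.9 3.6
   vertex 3.5 1.2 3.5
  endloop
 endfacet
 facet normal 0.866 -0.098 -0.490
  outer loop
   vertex 2.9 2.4 2.2
   vertex 3.5 1.2 3.5
   vertex 1.7 2.8 0.0
  endloop
 endfacet
 facet normal 0.782 0.529 -0.330
  outer loop
   vertex 2.9 2.4 2.2
   vertex 1.7 2.8 0.0
   vertex 1.8 4.9 3.6
  endloop
 endfacet
 facet normal 0.178 -0.296 0.939
  outer loop
   vertex 1.5 1.9 4.1
   vertex 0.2 0.8 4.0
   vertex 3.5 1.2 3.5
  endloop
 endfacet
 facet normal -0.027 -0.059 0.998
  outer loop
   vertex 1.5 1.9 4.1
   vertex 0.8 3.9 4.2
   vertex 0.2 0.8 4.0
  endloop
 endfacet
 facet normal 0.306 0.060 0.950
  outer loop
   vertex 1.5 1.9 4.1
   vertex 3.5 1.2 3.5
   vertex 0.8 3.9 4.2
  endloop
 endfacet
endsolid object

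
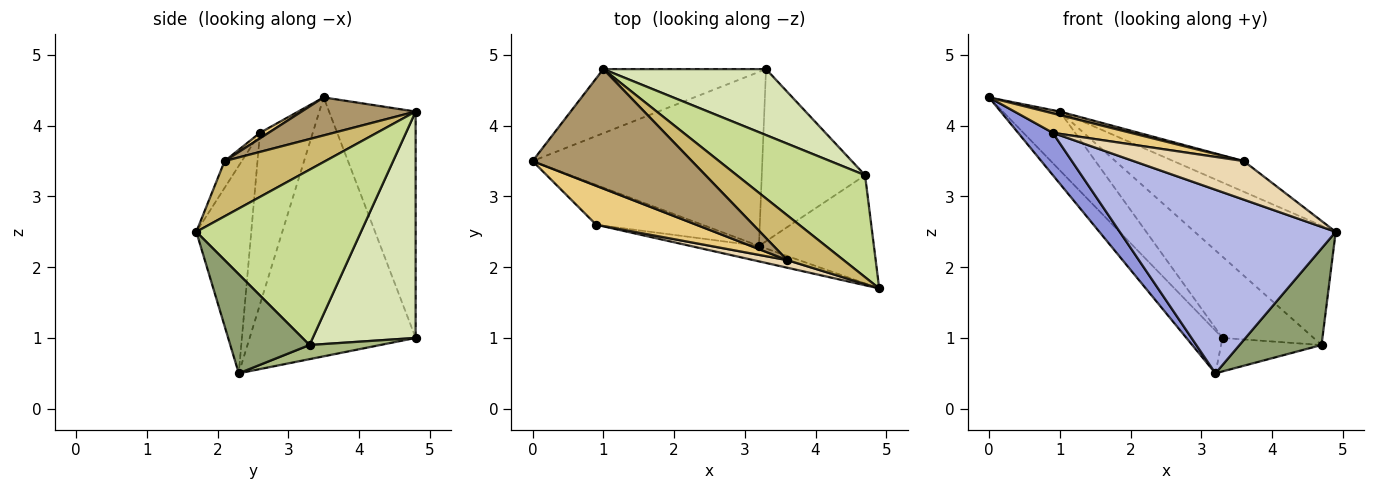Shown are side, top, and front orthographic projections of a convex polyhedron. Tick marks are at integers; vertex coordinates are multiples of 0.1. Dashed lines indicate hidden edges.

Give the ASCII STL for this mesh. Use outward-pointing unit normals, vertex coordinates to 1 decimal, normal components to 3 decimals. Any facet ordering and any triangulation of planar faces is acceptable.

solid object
 facet normal -0.738 0.161 -0.655
  outer loop
   vertex 3.2 2.3 0.5
   vertex 0.0 3.5 4.4
   vertex 3.3 4.8 1.0
  endloop
 endfacet
 facet normal -0.716 0.472 -0.515
  outer loop
   vertex 1.0 4.8 4.2
   vertex 3.3 4.8 1.0
   vertex 0.0 3.5 4.4
  endloop
 endfacet
 facet normal -0.743 -0.487 -0.459
  outer loop
   vertex 0.9 2.6 3.9
   vertex 0.0 3.5 4.4
   vertex 3.2 2.3 0.5
  endloop
 endfacet
 facet normal -0.246 -0.966 -0.081
  outer loop
   vertex 0.9 2.6 3.9
   vertex 3.2 2.3 0.5
   vertex 4.9 1.7 2.5
  endloop
 endfacet
 facet normal 0.541 -0.560 -0.628
  outer loop
   vertex 4.7 3.3 0.9
   vertex 4.9 1.7 2.5
   vertex 3.2 2.3 0.5
  endloop
 endfacet
 facet normal 0.133 0.189 -0.973
  outer loop
   vertex 4.7 3.3 0.9
   vertex 3.2 2.3 0.5
   vertex 3.3 4.8 1.0
  endloop
 endfacet
 facet normal 0.664 0.569 0.486
  outer loop
   vertex 4.7 3.3 0.9
   vertex 1.0 4.8 4.2
   vertex 4.9 1.7 2.5
  endloop
 endfacet
 facet normal 0.659 0.584 0.474
  outer loop
   vertex 4.7 3.3 0.9
   vertex 3.3 4.8 1.0
   vertex 1.0 4.8 4.2
  endloop
 endfacet
 facet normal 0.232 -0.029 0.972
  outer loop
   vertex 3.6 2.1 3.5
   vertex 1.0 4.8 4.2
   vertex 0.0 3.5 4.4
  endloop
 endfacet
 facet normal 0.629 0.439 0.642
  outer loop
   vertex 3.6 2.1 3.5
   vertex 4.9 1.7 2.5
   vertex 1.0 4.8 4.2
  endloop
 endfacet
 facet normal 0.050 -0.447 0.893
  outer loop
   vertex 3.6 2.1 3.5
   vertex 0.0 3.5 4.4
   vertex 0.9 2.6 3.9
  endloop
 endfacet
 facet normal -0.151 -0.970 0.191
  outer loop
   vertex 3.6 2.1 3.5
   vertex 0.9 2.6 3.9
   vertex 4.9 1.7 2.5
  endloop
 endfacet
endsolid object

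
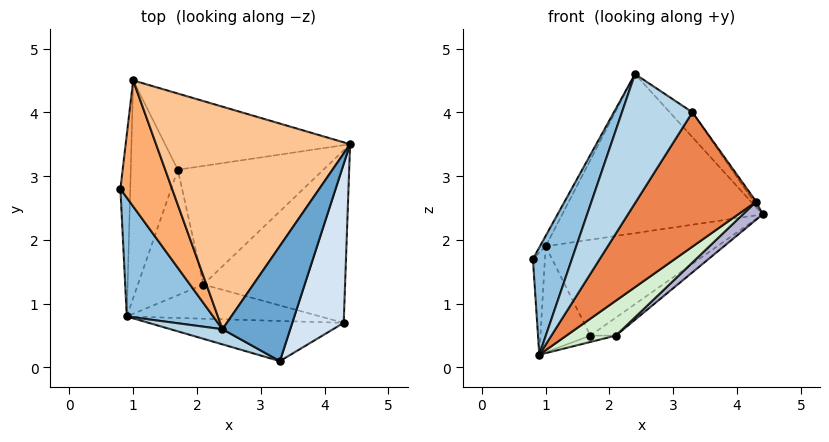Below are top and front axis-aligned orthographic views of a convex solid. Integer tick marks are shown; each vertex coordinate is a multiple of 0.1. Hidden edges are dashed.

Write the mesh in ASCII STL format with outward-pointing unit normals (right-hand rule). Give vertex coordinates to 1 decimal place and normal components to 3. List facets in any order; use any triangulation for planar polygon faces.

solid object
 facet normal 0.610 0.167 0.775
  outer loop
   vertex 2.4 0.6 4.6
   vertex 3.3 0.1 4.0
   vertex 4.4 3.5 2.4
  endloop
 endfacet
 facet normal -0.915 -0.270 0.300
  outer loop
   vertex 2.4 0.6 4.6
   vertex 0.8 2.8 1.7
   vertex 0.9 0.8 0.2
  endloop
 endfacet
 facet normal -0.428 -0.897 0.105
  outer loop
   vertex 2.4 0.6 4.6
   vertex 0.9 0.8 0.2
   vertex 3.3 0.1 4.0
  endloop
 endfacet
 facet normal 0.811 0.013 0.585
  outer loop
   vertex 4.3 0.7 2.6
   vertex 4.4 3.5 2.4
   vertex 3.3 0.1 4.0
  endloop
 endfacet
 facet normal 0.171 -0.944 -0.282
  outer loop
   vertex 4.3 0.7 2.6
   vertex 3.3 0.1 4.0
   vertex 0.9 0.8 0.2
  endloop
 endfacet
 facet normal -0.861 0.042 0.507
  outer loop
   vertex 1.0 4.5 1.9
   vertex 0.8 2.8 1.7
   vertex 2.4 0.6 4.6
  endloop
 endfacet
 facet normal 0.051 0.581 0.812
  outer loop
   vertex 1.0 4.5 1.9
   vertex 2.4 0.6 4.6
   vertex 4.4 3.5 2.4
  endloop
 endfacet
 facet normal 0.306 0.745 -0.592
  outer loop
   vertex 1.0 4.5 1.9
   vertex 4.4 3.5 2.4
   vertex 1.7 3.1 0.5
  endloop
 endfacet
 facet normal -0.957 0.142 -0.254
  outer loop
   vertex 1.0 4.5 1.9
   vertex 0.9 0.8 0.2
   vertex 0.8 2.8 1.7
  endloop
 endfacet
 facet normal -0.678 0.322 -0.661
  outer loop
   vertex 1.0 4.5 1.9
   vertex 1.7 3.1 0.5
   vertex 0.9 0.8 0.2
  endloop
 endfacet
 facet normal 0.223 0.050 -0.974
  outer loop
   vertex 2.1 1.3 0.5
   vertex 0.9 0.8 0.2
   vertex 1.7 3.1 0.5
  endloop
 endfacet
 facet normal 0.427 -0.646 -0.632
  outer loop
   vertex 2.1 1.3 0.5
   vertex 4.3 0.7 2.6
   vertex 0.9 0.8 0.2
  endloop
 endfacet
 facet normal 0.559 0.124 -0.820
  outer loop
   vertex 2.1 1.3 0.5
   vertex 1.7 3.1 0.5
   vertex 4.4 3.5 2.4
  endloop
 endfacet
 facet normal 0.677 -0.076 -0.732
  outer loop
   vertex 2.1 1.3 0.5
   vertex 4.4 3.5 2.4
   vertex 4.3 0.7 2.6
  endloop
 endfacet
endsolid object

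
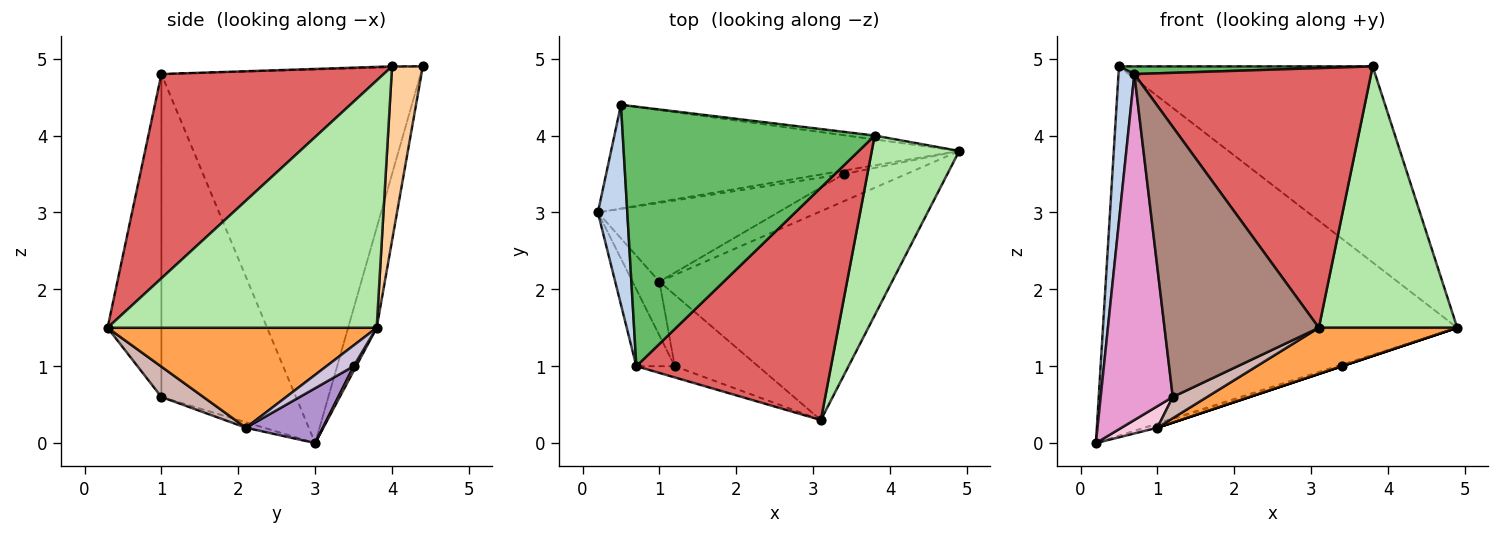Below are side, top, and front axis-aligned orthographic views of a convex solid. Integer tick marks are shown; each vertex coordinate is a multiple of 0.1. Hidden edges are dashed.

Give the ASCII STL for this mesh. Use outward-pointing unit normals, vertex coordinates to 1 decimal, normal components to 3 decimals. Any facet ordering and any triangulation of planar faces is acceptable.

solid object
 facet normal -0.077 0.960 -0.270
  outer loop
   vertex 0.5 4.4 4.9
   vertex 4.9 3.8 1.5
   vertex 0.2 3.0 0.0
  endloop
 endfacet
 facet normal -0.995 -0.061 0.078
  outer loop
   vertex 0.7 1.0 4.8
   vertex 0.5 4.4 4.9
   vertex 0.2 3.0 0.0
  endloop
 endfacet
 facet normal 0.387 -0.199 -0.900
  outer loop
   vertex 1.0 2.1 0.2
   vertex 4.9 3.8 1.5
   vertex 3.1 0.3 1.5
  endloop
 endfacet
 facet normal 0.120 0.993 -0.019
  outer loop
   vertex 3.8 4.0 4.9
   vertex 4.9 3.8 1.5
   vertex 0.5 4.4 4.9
  endloop
 endfacet
 facet normal -0.004 -0.030 1.000
  outer loop
   vertex 3.8 4.0 4.9
   vertex 0.5 4.4 4.9
   vertex 0.7 1.0 4.8
  endloop
 endfacet
 facet normal 0.848 -0.436 0.300
  outer loop
   vertex 3.8 4.0 4.9
   vertex 3.1 0.3 1.5
   vertex 4.9 3.8 1.5
  endloop
 endfacet
 facet normal 0.573 -0.611 0.546
  outer loop
   vertex 3.8 4.0 4.9
   vertex 0.7 1.0 4.8
   vertex 3.1 0.3 1.5
  endloop
 endfacet
 facet normal 0.210 0.420 -0.883
  outer loop
   vertex 3.4 3.5 1.0
   vertex 0.2 3.0 0.0
   vertex 4.9 3.8 1.5
  endloop
 endfacet
 facet normal 0.291 0.047 -0.955
  outer loop
   vertex 3.4 3.5 1.0
   vertex 1.0 2.1 0.2
   vertex 0.2 3.0 0.0
  endloop
 endfacet
 facet normal 0.316 0.000 -0.949
  outer loop
   vertex 3.4 3.5 1.0
   vertex 4.9 3.8 1.5
   vertex 1.0 2.1 0.2
  endloop
 endfacet
 facet normal -0.329 -0.943 -0.039
  outer loop
   vertex 1.2 1.0 0.6
   vertex 3.1 0.3 1.5
   vertex 0.7 1.0 4.8
  endloop
 endfacet
 facet normal 0.330 -0.269 -0.905
  outer loop
   vertex 1.2 1.0 0.6
   vertex 1.0 2.1 0.2
   vertex 3.1 0.3 1.5
  endloop
 endfacet
 facet normal -0.877 -0.470 -0.104
  outer loop
   vertex 1.2 1.0 0.6
   vertex 0.7 1.0 4.8
   vertex 0.2 3.0 0.0
  endloop
 endfacet
 facet normal -0.183 -0.365 -0.913
  outer loop
   vertex 1.2 1.0 0.6
   vertex 0.2 3.0 0.0
   vertex 1.0 2.1 0.2
  endloop
 endfacet
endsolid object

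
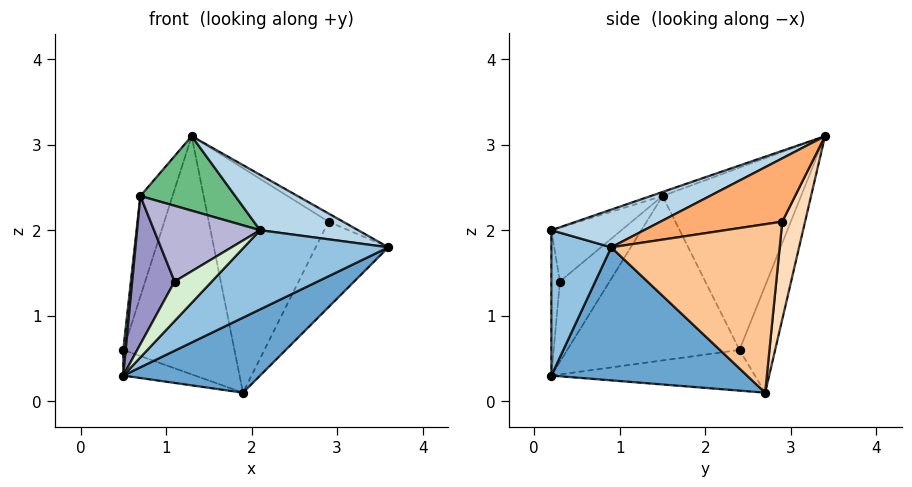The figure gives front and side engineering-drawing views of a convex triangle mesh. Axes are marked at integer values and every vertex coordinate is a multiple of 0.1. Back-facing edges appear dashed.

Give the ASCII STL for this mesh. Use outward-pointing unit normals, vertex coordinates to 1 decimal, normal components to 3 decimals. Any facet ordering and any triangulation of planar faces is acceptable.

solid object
 facet normal 0.470 -0.329 -0.819
  outer loop
   vertex 1.9 2.7 0.1
   vertex 3.6 0.9 1.8
   vertex 0.5 0.2 0.3
  endloop
 endfacet
 facet normal 0.360 -0.869 -0.339
  outer loop
   vertex 2.1 0.2 2.0
   vertex 0.5 0.2 0.3
   vertex 3.6 0.9 1.8
  endloop
 endfacet
 facet normal 0.246 -0.260 0.934
  outer loop
   vertex 2.1 0.2 2.0
   vertex 3.6 0.9 1.8
   vertex 1.3 3.4 3.1
  endloop
 endfacet
 facet normal -0.358 0.126 -0.925
  outer loop
   vertex 0.5 2.4 0.6
   vertex 1.9 2.7 0.1
   vertex 0.5 0.2 0.3
  endloop
 endfacet
 facet normal -0.294 0.916 -0.273
  outer loop
   vertex 0.5 2.4 0.6
   vertex 1.3 3.4 3.1
   vertex 1.9 2.7 0.1
  endloop
 endfacet
 facet normal 0.543 0.065 0.837
  outer loop
   vertex 2.9 2.9 2.1
   vertex 1.3 3.4 3.1
   vertex 3.6 0.9 1.8
  endloop
 endfacet
 facet normal 0.822 0.355 -0.446
  outer loop
   vertex 2.9 2.9 2.1
   vertex 3.6 0.9 1.8
   vertex 1.9 2.7 0.1
  endloop
 endfacet
 facet normal 0.184 0.965 -0.188
  outer loop
   vertex 2.9 2.9 2.1
   vertex 1.9 2.7 0.1
   vertex 1.3 3.4 3.1
  endloop
 endfacet
 facet normal -0.041 -0.334 0.942
  outer loop
   vertex 0.7 1.5 2.4
   vertex 2.1 0.2 2.0
   vertex 1.3 3.4 3.1
  endloop
 endfacet
 facet normal -0.995 -0.014 0.103
  outer loop
   vertex 0.7 1.5 2.4
   vertex 0.5 2.4 0.6
   vertex 0.5 0.2 0.3
  endloop
 endfacet
 facet normal -0.951 0.221 0.216
  outer loop
   vertex 0.7 1.5 2.4
   vertex 1.3 3.4 3.1
   vertex 0.5 2.4 0.6
  endloop
 endfacet
 facet normal -0.219 -0.954 0.206
  outer loop
   vertex 1.1 0.3 1.4
   vertex 0.5 0.2 0.3
   vertex 2.1 0.2 2.0
  endloop
 endfacet
 facet normal -0.688 -0.586 0.428
  outer loop
   vertex 1.1 0.3 1.4
   vertex 0.7 1.5 2.4
   vertex 0.5 0.2 0.3
  endloop
 endfacet
 facet normal -0.435 -0.658 0.615
  outer loop
   vertex 1.1 0.3 1.4
   vertex 2.1 0.2 2.0
   vertex 0.7 1.5 2.4
  endloop
 endfacet
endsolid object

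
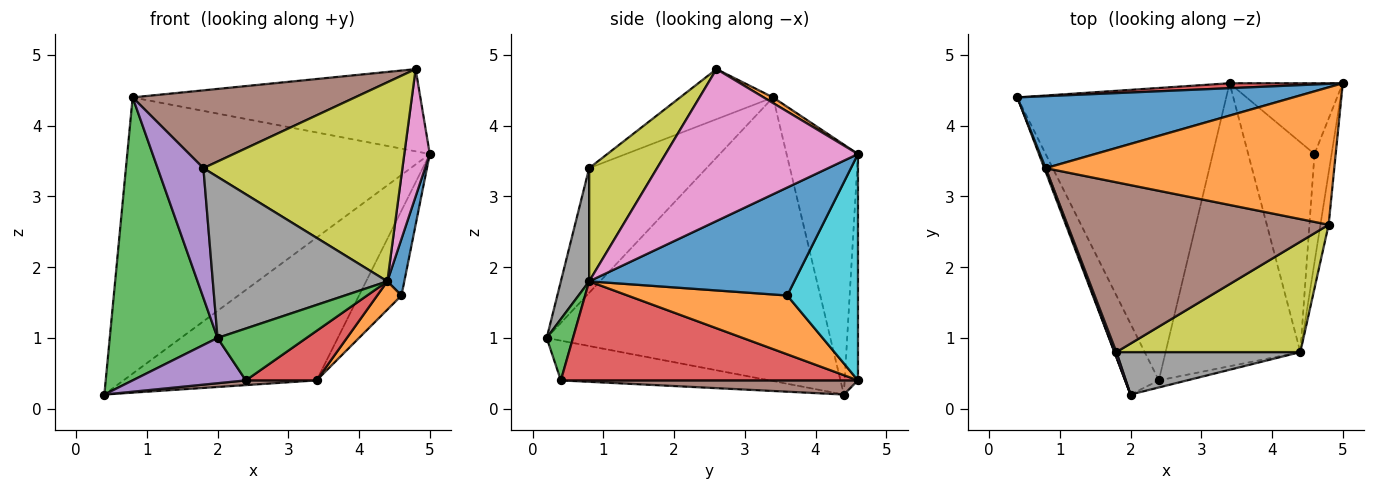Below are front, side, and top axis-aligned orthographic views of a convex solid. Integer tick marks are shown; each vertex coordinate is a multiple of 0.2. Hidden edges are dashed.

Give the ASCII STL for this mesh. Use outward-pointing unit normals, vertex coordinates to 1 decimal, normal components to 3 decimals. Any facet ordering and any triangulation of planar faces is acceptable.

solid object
 facet normal -0.223 0.943 0.246
  outer loop
   vertex 0.8 3.4 4.4
   vertex 5.0 4.6 3.6
   vertex 0.4 4.4 0.2
  endloop
 endfacet
 facet normal 0.017 0.513 0.858
  outer loop
   vertex 0.8 3.4 4.4
   vertex 4.8 2.6 4.8
   vertex 5.0 4.6 3.6
  endloop
 endfacet
 facet normal -0.935 -0.355 0.004
  outer loop
   vertex 0.8 3.4 4.4
   vertex 0.4 4.4 0.2
   vertex 2.0 0.2 1.0
  endloop
 endfacet
 facet normal -0.069 0.997 0.034
  outer loop
   vertex 3.4 4.6 0.4
   vertex 0.4 4.4 0.2
   vertex 5.0 4.6 3.6
  endloop
 endfacet
 facet normal -0.932 -0.363 0.013
  outer loop
   vertex 1.8 0.8 3.4
   vertex 0.8 3.4 4.4
   vertex 2.0 0.2 1.0
  endloop
 endfacet
 facet normal -0.172 -0.410 0.896
  outer loop
   vertex 1.8 0.8 3.4
   vertex 4.8 2.6 4.8
   vertex 0.8 3.4 4.4
  endloop
 endfacet
 facet normal 0.990 -0.131 -0.053
  outer loop
   vertex 4.4 0.8 1.8
   vertex 5.0 4.6 3.6
   vertex 4.8 2.6 4.8
  endloop
 endfacet
 facet normal 0.155 -0.955 0.252
  outer loop
   vertex 4.4 0.8 1.8
   vertex 1.8 0.8 3.4
   vertex 2.0 0.2 1.0
  endloop
 endfacet
 facet normal 0.286 -0.838 0.465
  outer loop
   vertex 4.4 0.8 1.8
   vertex 4.8 2.6 4.8
   vertex 1.8 0.8 3.4
  endloop
 endfacet
 facet normal 0.788 0.473 -0.394
  outer loop
   vertex 4.6 3.6 1.6
   vertex 3.4 4.6 0.4
   vertex 5.0 4.6 3.6
  endloop
 endfacet
 facet normal 0.984 -0.081 -0.156
  outer loop
   vertex 4.6 3.6 1.6
   vertex 5.0 4.6 3.6
   vertex 4.4 0.8 1.8
  endloop
 endfacet
 facet normal 0.660 -0.100 -0.744
  outer loop
   vertex 4.6 3.6 1.6
   vertex 4.4 0.8 1.8
   vertex 3.4 4.6 0.4
  endloop
 endfacet
 facet normal 0.281 -0.951 -0.130
  outer loop
   vertex 2.4 0.4 0.4
   vertex 4.4 0.8 1.8
   vertex 2.0 0.2 1.0
  endloop
 endfacet
 facet normal 0.586 -0.140 -0.798
  outer loop
   vertex 2.4 0.4 0.4
   vertex 3.4 4.6 0.4
   vertex 4.4 0.8 1.8
  endloop
 endfacet
 facet normal -0.705 -0.382 -0.597
  outer loop
   vertex 2.4 0.4 0.4
   vertex 2.0 0.2 1.0
   vertex 0.4 4.4 0.2
  endloop
 endfacet
 facet normal 0.068 -0.016 -0.998
  outer loop
   vertex 2.4 0.4 0.4
   vertex 0.4 4.4 0.2
   vertex 3.4 4.6 0.4
  endloop
 endfacet
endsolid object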